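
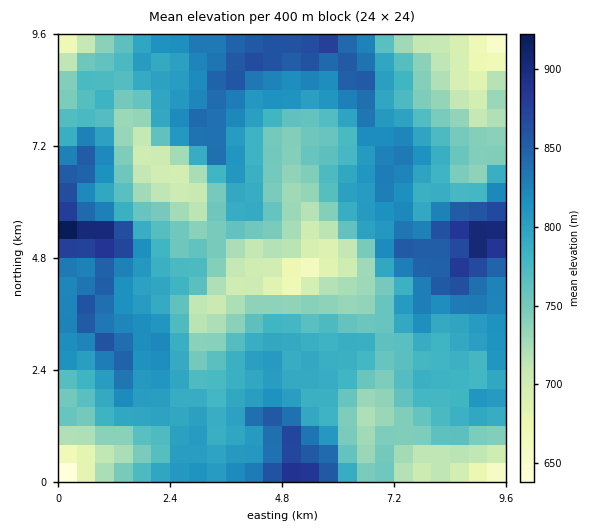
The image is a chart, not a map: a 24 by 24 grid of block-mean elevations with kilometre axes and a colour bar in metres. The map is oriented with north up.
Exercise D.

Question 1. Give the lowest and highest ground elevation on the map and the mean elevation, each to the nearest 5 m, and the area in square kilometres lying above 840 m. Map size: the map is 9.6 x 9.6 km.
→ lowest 630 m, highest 935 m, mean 780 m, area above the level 12.1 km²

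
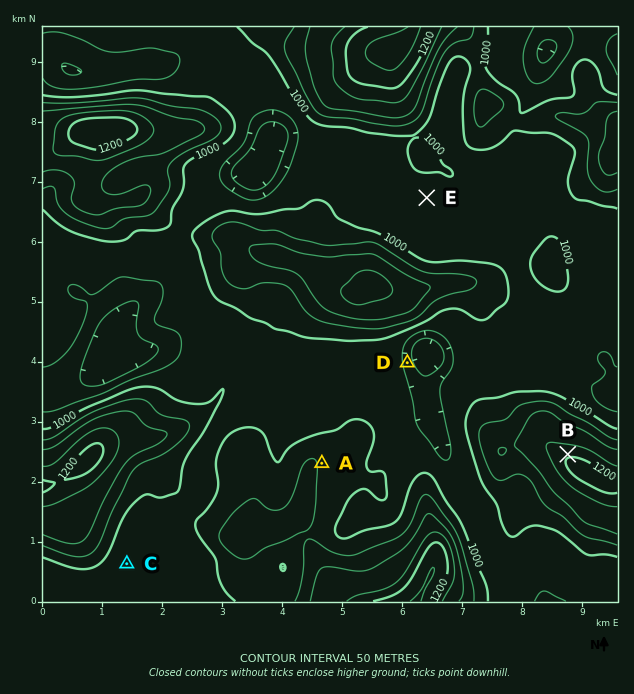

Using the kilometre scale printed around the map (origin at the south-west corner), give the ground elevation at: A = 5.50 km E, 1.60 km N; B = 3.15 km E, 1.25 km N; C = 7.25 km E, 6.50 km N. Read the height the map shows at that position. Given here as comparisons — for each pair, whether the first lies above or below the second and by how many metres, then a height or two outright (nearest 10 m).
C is below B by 100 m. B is above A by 70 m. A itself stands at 1000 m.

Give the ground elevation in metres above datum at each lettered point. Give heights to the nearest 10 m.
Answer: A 1040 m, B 1190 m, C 980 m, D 930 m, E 980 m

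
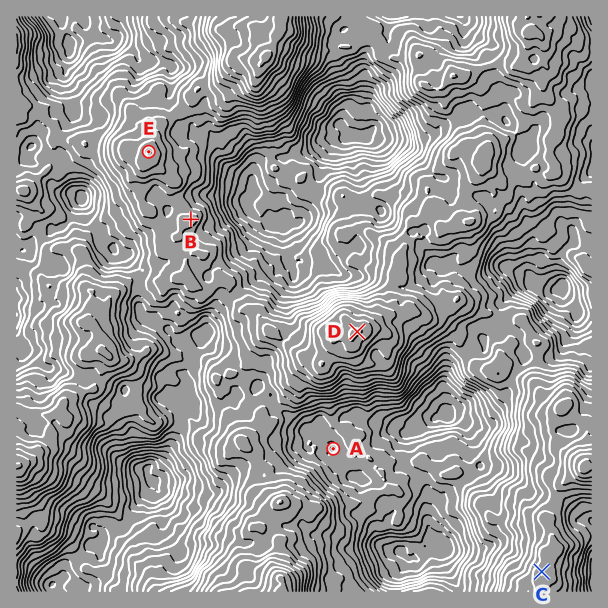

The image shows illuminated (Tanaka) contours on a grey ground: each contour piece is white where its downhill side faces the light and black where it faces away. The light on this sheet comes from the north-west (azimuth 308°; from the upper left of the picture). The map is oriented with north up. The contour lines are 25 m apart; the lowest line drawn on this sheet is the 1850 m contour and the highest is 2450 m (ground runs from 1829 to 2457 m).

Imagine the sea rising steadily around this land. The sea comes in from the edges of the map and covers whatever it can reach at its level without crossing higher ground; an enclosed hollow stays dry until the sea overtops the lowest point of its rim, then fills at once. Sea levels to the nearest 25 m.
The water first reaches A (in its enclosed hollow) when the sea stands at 2050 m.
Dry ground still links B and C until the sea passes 2125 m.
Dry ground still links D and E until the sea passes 2175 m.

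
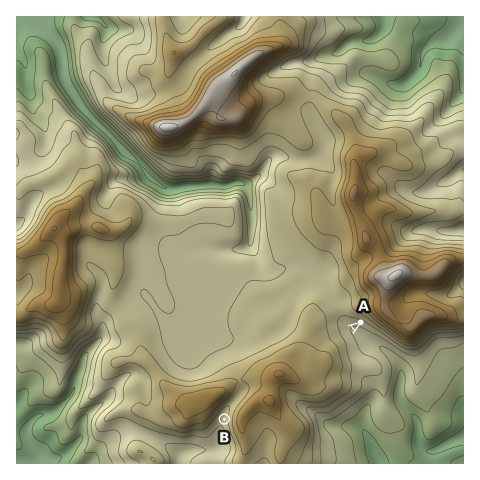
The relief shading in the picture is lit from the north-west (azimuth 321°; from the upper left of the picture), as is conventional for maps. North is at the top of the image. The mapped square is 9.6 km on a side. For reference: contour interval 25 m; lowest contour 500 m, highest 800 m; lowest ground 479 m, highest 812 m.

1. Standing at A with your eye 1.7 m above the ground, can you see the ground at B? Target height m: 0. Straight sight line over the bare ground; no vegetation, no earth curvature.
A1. no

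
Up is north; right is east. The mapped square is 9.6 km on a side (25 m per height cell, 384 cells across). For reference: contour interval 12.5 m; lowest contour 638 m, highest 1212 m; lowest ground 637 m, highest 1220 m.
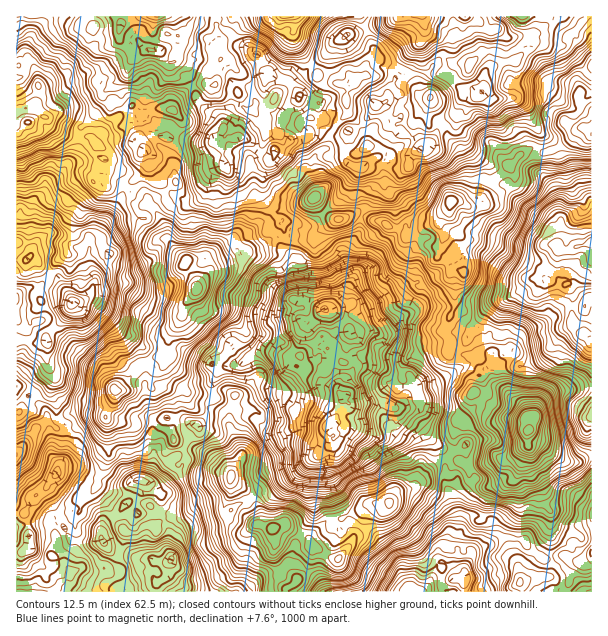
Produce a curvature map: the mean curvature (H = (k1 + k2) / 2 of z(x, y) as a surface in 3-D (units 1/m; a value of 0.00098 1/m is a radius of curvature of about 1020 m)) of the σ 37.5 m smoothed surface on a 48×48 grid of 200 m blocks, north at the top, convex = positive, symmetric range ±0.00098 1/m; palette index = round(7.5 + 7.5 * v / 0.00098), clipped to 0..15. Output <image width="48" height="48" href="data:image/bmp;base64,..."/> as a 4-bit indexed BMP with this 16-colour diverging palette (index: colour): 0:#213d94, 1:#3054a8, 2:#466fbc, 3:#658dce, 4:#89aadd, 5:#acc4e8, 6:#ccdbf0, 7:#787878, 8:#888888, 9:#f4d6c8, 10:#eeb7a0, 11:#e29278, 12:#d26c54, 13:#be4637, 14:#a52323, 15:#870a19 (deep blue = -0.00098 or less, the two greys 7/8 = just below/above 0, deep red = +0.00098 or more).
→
<image width="48" height="48" href="data:image/bmp;base64,Qk32BAAAAAAAAHYAAAAoAAAAMAAAADAAAAABAAQAAAAAAIAEAAATCwAAEwsAABAAAAAAAAAAlD0hAKhUMAC8b0YAzo1lAN2qiQDoxKwA8NvMAHh4eACIiIgAyNb0AKC37gB4kuIAVGzSADdGvgAjI6UAGQqHAHg6p1RMUUY2mTV6/6VpulACLGC2v9hmWYhoyoq4aGNYp6U3bHT/h5JHXDBpS6vYlTqnnHuFZBBpVdibAqf/VHI4dHKqrJRmNgDZemCkRhCOisZvZutvuoWKN4YWqiWTiECsSyCtn2eYqcV7hNZX25a7YolkUwjXf4e2iSL3zWZjem/P6IlWVpp3VDT5aUfHSAbYnWVHKIanmXfI/jzLuP+naVNCKqj7d0KIy5hVy0SnejRyeDeH/c+oh3qYl2eXWjIlq8uHVBGIfrmpR4cm+L6tpGjN/IaQGFZAW5lgAGm4r9Z2Uldpx4xr8loEioqYmJtwM4xHaOk6zsd4UgMlVZtslaer2KmK/uoFVM16paJaue+51QEgiIecd4Rfm/qqi/tIc4lodn9VYs1kZzg1dDRIRbAyB+rKM218gq6KxrlgWmlEapFkFaeHW8l6PPyaQBfGaO9VYwYVfFP5mGQoa+dpSOOZvf/EACjDd4nCiFfVaYrIKbaFJJA2JopWJd+yBmhoWG3+bbfpPPtjm6hBOp1mV9/Tzb3XyrlAZu/4N3SHHIi6mEY2nPqgdktZyjq7vIojGLpamcuiJBf3E8eYQ1dFiDaHUEU0mYZJttmpu51zGFJyHHlqhpr5nappirU3o2QHuXylZ5WUZJk315anW4iKibSanqYbYYkn0ztVbKrOMG+7cD+hMyBaq3WJafRmI5rYU2Znt56q15c4UVd4dleJuph6nduWSHOmAFJvs81436RmiKAIZbxhV6tmR1S5XbTHAzGqVjvdY1ipAFQnBYaGScZyAUKZX7qkWwSBR3L/pJZDI1Sza6aJeJyIZXVGeCaD6RWnXZt53Zc57JpkCJtzh7+2QyWJhxRe12pEs4/luWvniK22Ikyy+nyziGiIp5JaxnUF+H685V+mZdt31zuYqllq21JEN0ZHtkI9z/U7iLdImbljPJbnK3rEhzJWZIY1lyKrddRJdtt3Vkf+KvyYqWaUjHYmpneGizNpaXSJNoiYVoXfqtZ7rLaJ60QQjDaqhsl5u2ZjSFVXffwEeVGXT/yNtmlDuIUph+93t3uUpbtalv+VuFeDf9iYi+xnpIgFqthnh39jYktaknrIF6Y1yZmYirVGZLRXJ7mqZJ5zYH0wrYhQE5gHZGtUvUN7ZadoRpjGBKqndo1wG7mF2HxREJRJq9zrjdmYiLmAW1lhFzLVQxqVfoe0CLK/h7hnvby7RJ1oaGjGNVfJixjAamZYyUeubKB6y7vbpma2pm3ndGqmPOSNlYhphjK1TJefV5psm3Rsi95SVol8U5J/gCiI3VdgYQXCd2ijpVSLlM1G5+dPoEg8cmRM/VUTZC1k+B/KaBl0ijRt5WoVRcrazJZ6dCdE6Y+L5oqn5rpynEdqh8sSV4uMmofIk29jhTnVx8w5uUqTVmOkm6IXqHFWi7pHu5zXlEo2e/iWg2RJRFZZqUAJ74MzbdpwWknMmoM1RX1HJJgctvs9loWav3IgO2eXKYSAI1Vsd6i2cdk4pZh2hkf7epQSeBB2ONZXKrVlmA=="/>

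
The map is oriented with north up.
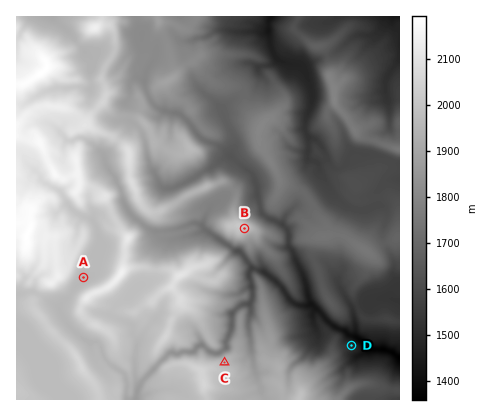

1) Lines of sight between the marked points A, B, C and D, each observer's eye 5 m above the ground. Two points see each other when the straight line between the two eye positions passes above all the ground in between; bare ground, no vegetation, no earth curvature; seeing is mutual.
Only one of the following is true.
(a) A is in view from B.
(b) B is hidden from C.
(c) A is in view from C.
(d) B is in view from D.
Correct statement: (d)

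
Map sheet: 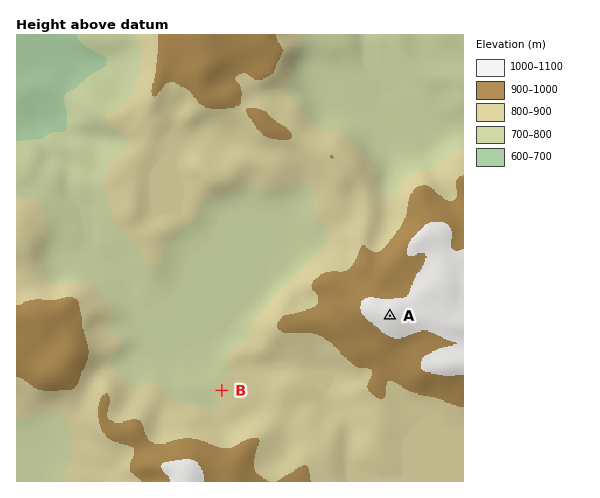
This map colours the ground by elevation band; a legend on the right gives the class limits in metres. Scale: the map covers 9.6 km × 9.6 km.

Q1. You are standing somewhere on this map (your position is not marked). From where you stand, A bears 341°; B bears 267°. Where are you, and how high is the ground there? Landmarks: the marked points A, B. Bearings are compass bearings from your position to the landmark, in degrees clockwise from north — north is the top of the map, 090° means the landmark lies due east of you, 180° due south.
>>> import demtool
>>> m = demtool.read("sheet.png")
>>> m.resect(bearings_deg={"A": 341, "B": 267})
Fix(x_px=412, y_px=380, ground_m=950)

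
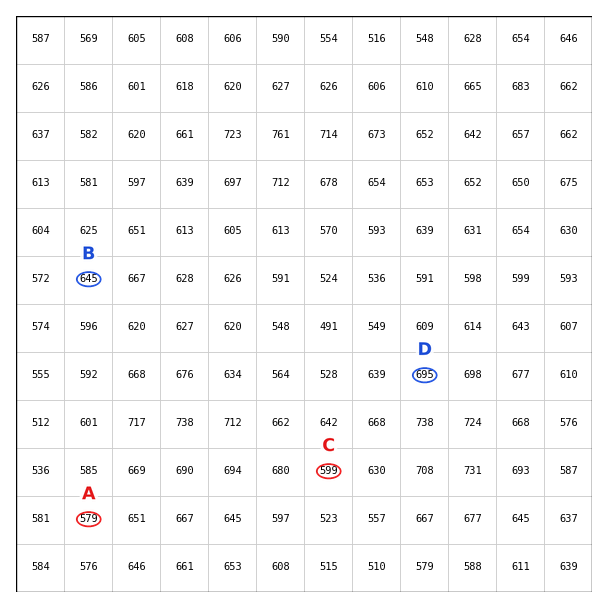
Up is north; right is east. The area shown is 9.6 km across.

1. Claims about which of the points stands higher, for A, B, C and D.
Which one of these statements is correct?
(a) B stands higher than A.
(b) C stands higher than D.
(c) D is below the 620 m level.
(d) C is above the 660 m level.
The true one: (a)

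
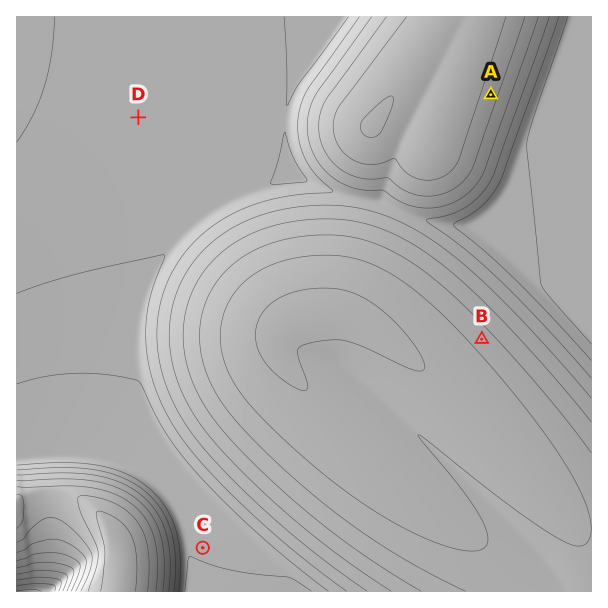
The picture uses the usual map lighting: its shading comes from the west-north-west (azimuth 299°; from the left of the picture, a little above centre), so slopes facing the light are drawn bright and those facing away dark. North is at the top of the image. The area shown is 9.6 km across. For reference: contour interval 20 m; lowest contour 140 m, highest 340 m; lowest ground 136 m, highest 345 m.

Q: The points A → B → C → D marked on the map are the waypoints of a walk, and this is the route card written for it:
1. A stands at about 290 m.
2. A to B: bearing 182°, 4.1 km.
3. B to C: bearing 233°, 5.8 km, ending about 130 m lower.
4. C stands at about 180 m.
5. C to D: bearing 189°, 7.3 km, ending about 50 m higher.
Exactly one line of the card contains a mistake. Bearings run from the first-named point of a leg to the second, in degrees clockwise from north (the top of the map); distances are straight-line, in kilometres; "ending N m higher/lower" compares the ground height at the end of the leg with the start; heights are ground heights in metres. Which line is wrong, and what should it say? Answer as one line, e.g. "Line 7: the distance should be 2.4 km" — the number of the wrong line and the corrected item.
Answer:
Line 5: the bearing should be 351°.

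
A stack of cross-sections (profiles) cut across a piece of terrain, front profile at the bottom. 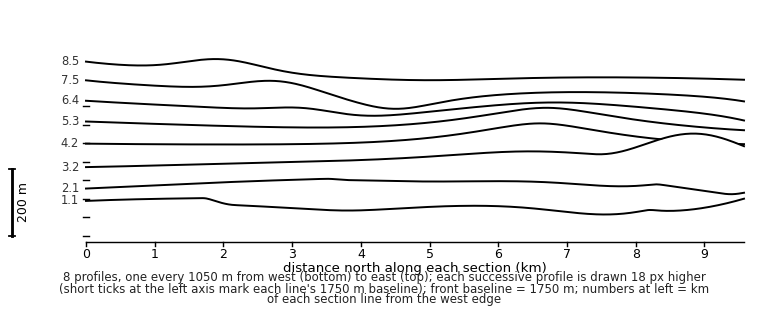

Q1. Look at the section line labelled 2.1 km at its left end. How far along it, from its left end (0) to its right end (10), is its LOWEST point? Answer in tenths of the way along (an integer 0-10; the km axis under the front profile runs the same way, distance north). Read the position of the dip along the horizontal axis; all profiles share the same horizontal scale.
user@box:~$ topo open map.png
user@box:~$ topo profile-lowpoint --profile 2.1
10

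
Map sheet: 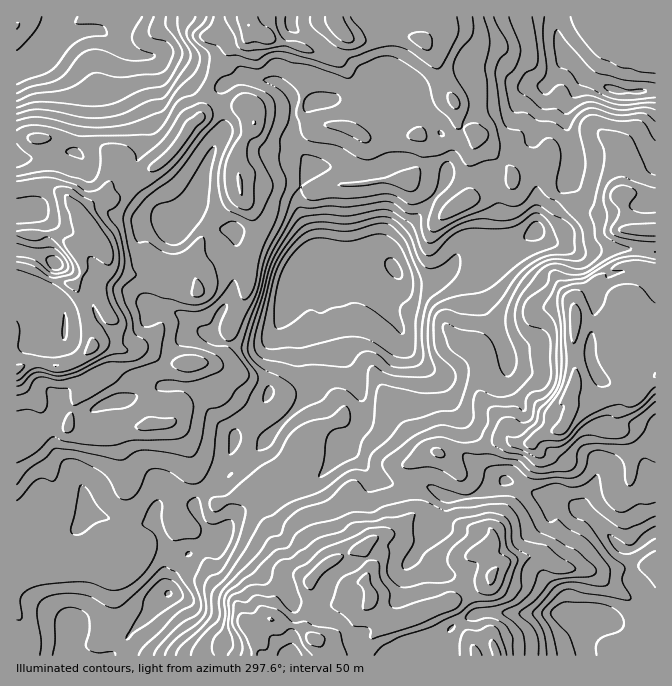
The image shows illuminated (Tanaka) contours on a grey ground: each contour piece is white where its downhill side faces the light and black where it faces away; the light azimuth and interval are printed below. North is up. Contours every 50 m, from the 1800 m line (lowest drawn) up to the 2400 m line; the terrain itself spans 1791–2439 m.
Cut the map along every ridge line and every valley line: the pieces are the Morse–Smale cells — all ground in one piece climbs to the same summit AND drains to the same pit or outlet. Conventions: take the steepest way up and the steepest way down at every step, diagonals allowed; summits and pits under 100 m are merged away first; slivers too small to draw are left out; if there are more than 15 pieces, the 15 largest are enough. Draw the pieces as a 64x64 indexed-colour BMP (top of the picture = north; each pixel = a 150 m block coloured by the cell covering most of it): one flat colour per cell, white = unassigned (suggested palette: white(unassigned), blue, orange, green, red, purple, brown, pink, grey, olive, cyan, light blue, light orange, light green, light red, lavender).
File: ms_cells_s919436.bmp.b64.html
<image width="64" height="64" href="data:image/bmp;base64,Qk12CAAAAAAAAHYAAAAoAAAAQAAAAEAAAAABAAQAAAAAAAAIAAATCwAAEwsAABAAAAAAAAAA////ALR3HwAOf/8ALKAsACgn1gC9Z5QAS1aMAMJ34wB/f38AIr28AM++FwDox64AeLv/AIrfmACWmP8A1bDFAEREREREiIiIiIiIiDMzMzMzMzMzMzMzM2ZmZmZgAABmRERERERIiIiIiIiIMzMzMzMzMzMzMzMzZmZmZmAABmZERERERESIiIiIiIgzMzMzMzMzMzMzMzZmZmZmYAAGZkREREREREiIiIiIiIMzMzMzMzMzMzMzNmZmZmZgBmZmRERERERERIiIiIiIiDMzMzMzMzMzMzM2ZmZmZmZmZmZEREREREREiIiIiIiIMzMzMzMzMzMzMzZmZmZmZmZmYERERERERERIiIiIiIgzMzMzMzMzMzMzNmZmZmZmZmZgRERERERERESIiIiIiIMzMzMzMzMzMzM2ZmZmZmZmZgBERERERERERIiIiIiIgzMzMzMzMzMzMzNmZmZmZmZmABFERERERERESIiIiIiDMzMzMzMzMzMzM2ZmZmZmZmAAERFEREREREREiIiIiDMzMzMzMzMzMzMzZmZmZmZmYAARFEREREREREREiIiIMzMzMzMzMzMzMzNmZmZmZmZ3cBEURERERERERERIiIgzMzMzMzMzMzMzNmZmZmZmZ3d3ERRERERERERERESIgzMzMzMzMzMzNmZmZmZmZmZ3d3cREURERERERERERIiDMzMzMzMzM2ZmZmZmZmZmZ3d3dxERREREREREREQURIMzMzMzMzMzZmZmZmZmZmd3d3d3ERFEREREREREQRERERMzMzMzMzNmd3d2ZmZ3d3d3d3cREUREREREREQREREREREzMzMyJ3d3d3d3d3d3d3d3dxEURERERERERBERERERERMzMiInd3d3d3d3d3d3d3d3ERREREREREREERERERERETMiIiJ3d3d3d3d3d3d3d3cRREREREREREEREREREREREiIiIiIid3d3d3d3d3d3dxREREREREREQRERERERERERIiIiIiIiIncid3d3d3d3EUREERREREQREREREREREREiIiIiIiIiIiIid3d3d3IRQRERERERERERERERERERESIiIiIiIiIiIiInd3ciIhEREREREREREREREREREREREiIiIiIiIiIiIid3dyIiERERERERERERERERERERERESIiIiIiIiIiIiIiJ3IiIRERERERERERERERERERERESIiIiIiIiIiIiIiIiIiIhERERERERERERERERERERERIiIiIiIiIiIiIiIiIiIiEREREREREREREREREREREREiIiIiuyIiIiIiIiIiIiIREREREREREREREREREREREiIiIru7siIiIiIiIiIiIhERERERERERERERERERERESIiIru7u7u7IiIiIiIiIiERERERERERERERERERERESIiIiu7u7u7siIiIiIiIiIRERERERERERERERERERERIiIiK7u7u7siIiIiIiIiIhEREREREREREREREREREREiIiK7u7u7uyIiIiIiIiIiERERERERERERERERERERESIiIru7u7uyIiIiIiIiIiIRERERERERERERERERERESIiIru7u7u7IiIiIiIiIiIhEREREREREREREREREREREREbu7u7u7IiIiIiIiIiIiEREAERERERERERERERERERERu7ERu7siIiIiIiIiIiIRAAABEREREREREREREREREREbEREbIiIiIiIiIiIiIgAAABEREREREREREREREREREREREREiIiIiIiIiIiIiAAAAERERERERERERERERERERERERERIiIiIiIgAiIiAAAAERERERERERERERERERERERERERERERIiAAAAAAABERERERERERERERERERERERERERERERERERAAAAAAAAEREREREREREREREREREREREREREREREREREQAAAACqoRERFRERERERERERERERERERERERERERERERAACqAKqhERFVUREREREREREREREREREREREREREREREQqqqqqqERFVVVVRERERERERERERERERERERERERERERmqqqqqpVVVVVVVURERERERERERERERERERERERERERmaqqqqqlVVVVVVVVERERERERERERERERERERERERERGZqqqqqqVVVVVVVVVVERERERERERERERERERERERmZmZmaqqqqpVVVVVVVVVVRERERERERERERERERERERmZmZmZqqqqqlVVVVVVVVVVERERERERERERERERER0RGZmZmZqqqqqqVVVVVVVVVVVRERERERERERERERER3dGZmZmZmqqqqqpVVVVVVVVVVVURERERERERERERERHdyZmZmZmaqqqqqlVVVVVVVVVVVVERERERERERERERHd3MyZmZmZqqqqqqVVVVVVVVVVVVURERERHu4RERERHd3czMzJmZmqqqqqpVVVVVVVVVVVVRERERHu7uABERHd3d3MzMyZmZqqqpmVVVVVVVVVVVVV7uERHu7u4AERHd3d3dAADMyZmamZmZVVVVVVVVVVVf/+7u7u7u7gAADd3d3dAADMzMmZmZmZlVVVVVVVVVVf///u7u7u7uAAAN3d3d3czMzMzJmZmZmVVVVVVVX//////+7u7u7uAAAA3d3d3dzMzMzMmZmZmZVVVVVVX////////+7u7uAAAADd3d3d3MzMzMmZmZmZlVVVVVX/////////7u7gAAAAAN3d3MzMzMzMyZmZmZmVVVVVVV/////////u7gAAAADd3d3dzMzMzMzJmZmZmZ"/>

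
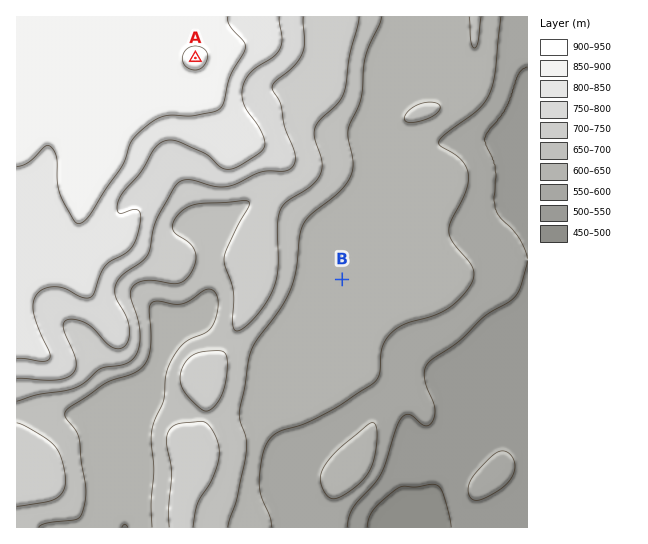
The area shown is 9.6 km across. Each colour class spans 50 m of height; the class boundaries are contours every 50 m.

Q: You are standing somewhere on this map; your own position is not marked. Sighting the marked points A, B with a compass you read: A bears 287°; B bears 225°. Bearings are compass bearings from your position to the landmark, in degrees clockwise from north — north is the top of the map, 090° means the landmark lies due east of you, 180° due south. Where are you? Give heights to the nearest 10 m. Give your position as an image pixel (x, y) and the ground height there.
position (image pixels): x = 477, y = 144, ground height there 560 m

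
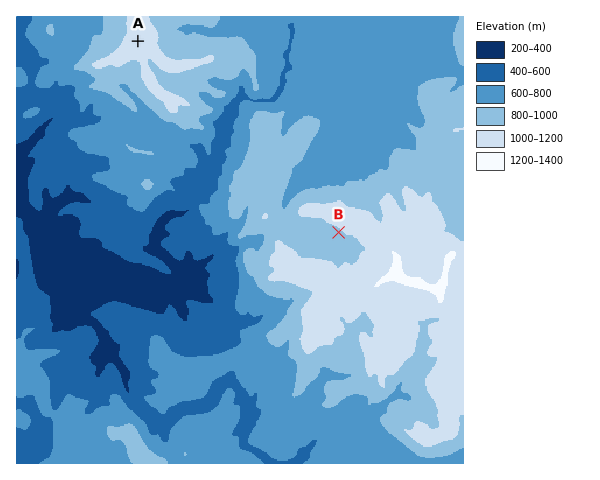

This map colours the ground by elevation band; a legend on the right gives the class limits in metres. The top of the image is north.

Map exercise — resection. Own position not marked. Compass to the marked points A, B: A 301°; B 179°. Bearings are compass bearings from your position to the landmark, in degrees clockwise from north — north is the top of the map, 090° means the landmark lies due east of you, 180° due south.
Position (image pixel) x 337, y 161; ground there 720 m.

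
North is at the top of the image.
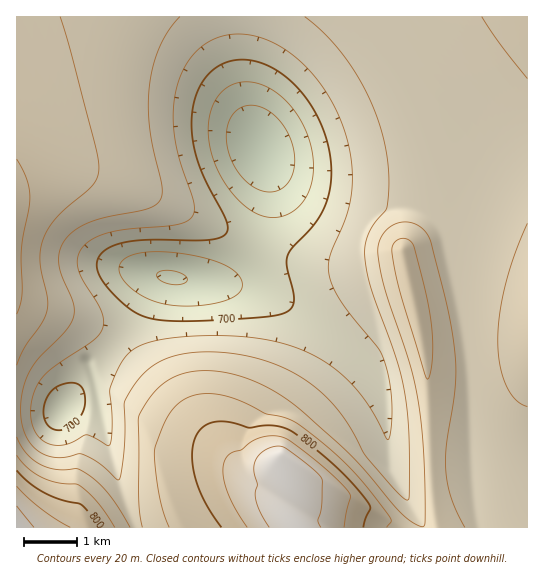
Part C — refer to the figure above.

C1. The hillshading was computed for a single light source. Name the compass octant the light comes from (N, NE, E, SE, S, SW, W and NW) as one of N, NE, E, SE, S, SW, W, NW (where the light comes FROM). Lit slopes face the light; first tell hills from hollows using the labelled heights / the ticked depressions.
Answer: NW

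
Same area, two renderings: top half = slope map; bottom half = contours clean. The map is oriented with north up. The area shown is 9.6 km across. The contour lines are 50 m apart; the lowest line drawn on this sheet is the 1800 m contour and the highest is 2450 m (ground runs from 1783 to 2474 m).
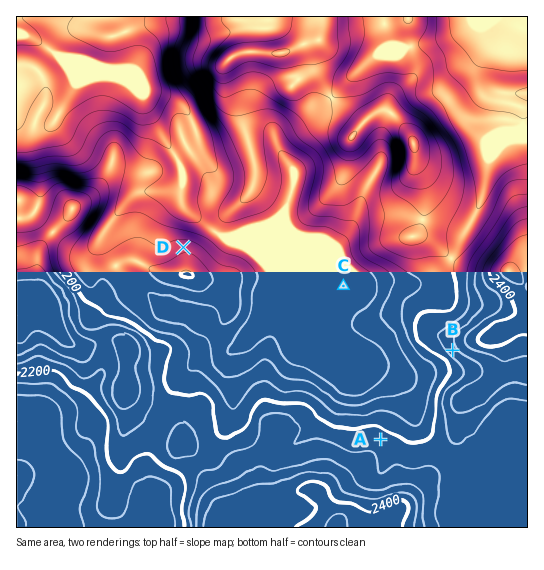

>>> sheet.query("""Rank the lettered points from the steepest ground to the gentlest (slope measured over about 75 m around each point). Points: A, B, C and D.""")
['B', 'D', 'A', 'C']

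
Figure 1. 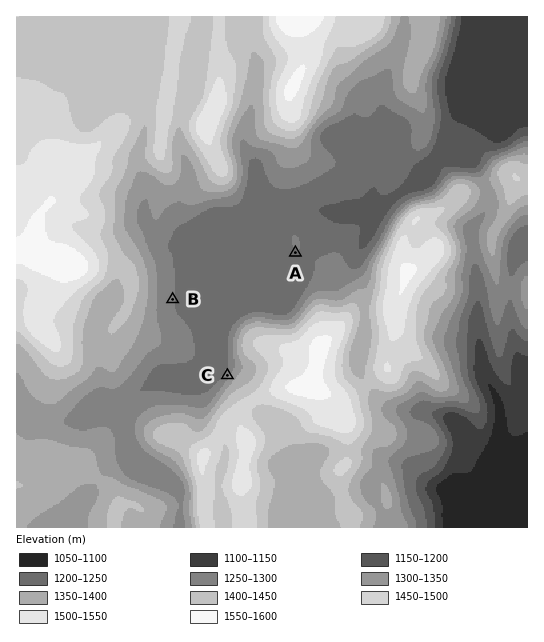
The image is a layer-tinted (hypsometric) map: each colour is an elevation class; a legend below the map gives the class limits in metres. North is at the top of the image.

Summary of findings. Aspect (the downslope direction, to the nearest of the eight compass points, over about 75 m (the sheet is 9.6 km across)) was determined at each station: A SW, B E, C NW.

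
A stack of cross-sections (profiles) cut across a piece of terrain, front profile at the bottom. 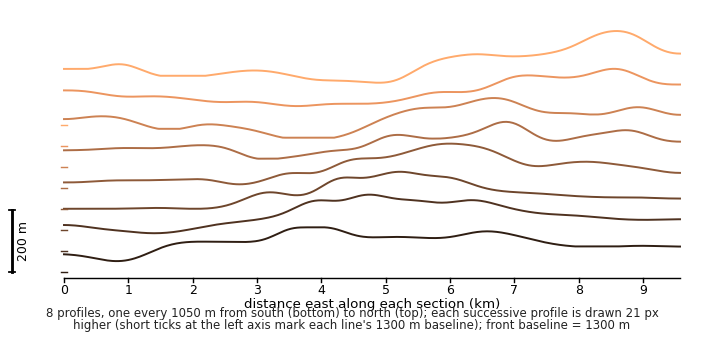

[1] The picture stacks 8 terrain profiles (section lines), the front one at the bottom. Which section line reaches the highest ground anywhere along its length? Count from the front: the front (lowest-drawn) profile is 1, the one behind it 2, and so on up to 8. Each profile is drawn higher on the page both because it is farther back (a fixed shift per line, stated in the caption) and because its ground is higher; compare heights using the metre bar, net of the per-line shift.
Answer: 8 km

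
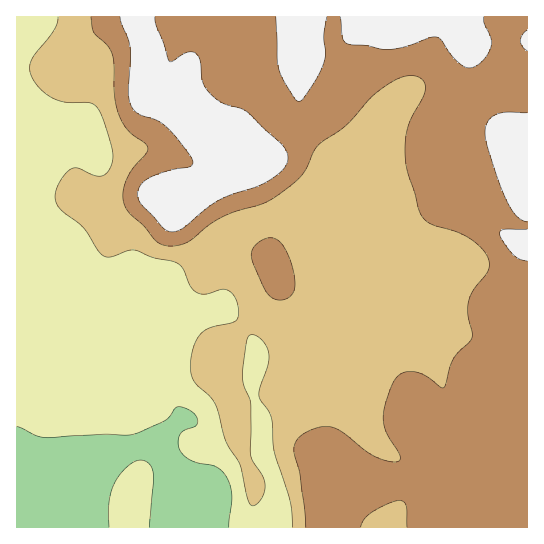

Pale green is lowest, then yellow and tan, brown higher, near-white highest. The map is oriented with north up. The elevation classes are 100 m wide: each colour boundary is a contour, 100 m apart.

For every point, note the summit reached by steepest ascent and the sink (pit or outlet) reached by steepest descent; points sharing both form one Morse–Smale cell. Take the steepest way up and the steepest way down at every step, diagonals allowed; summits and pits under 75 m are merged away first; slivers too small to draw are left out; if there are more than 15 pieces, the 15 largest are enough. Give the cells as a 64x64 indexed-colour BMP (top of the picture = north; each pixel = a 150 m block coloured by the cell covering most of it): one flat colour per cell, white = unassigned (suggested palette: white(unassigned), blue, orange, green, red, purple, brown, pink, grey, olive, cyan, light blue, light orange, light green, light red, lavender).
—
<image width="64" height="64" href="data:image/bmp;base64,Qk12CAAAAAAAAHYAAAAoAAAAQAAAAEAAAAABAAQAAAAAAAAIAAATCwAAEwsAABAAAAAAAAAA////ALR3HwAOf/8ALKAsACgn1gC9Z5QAS1aMAMJ34wB/f38AIr28AM++FwDox64AeLv/AIrfmACWmP8A1bDFABERERERERERERERERERERESIiIiIiIiIiIiIiIiIiIiERERERERERERERERERERERIiIiIiIiIiIiIiIiIiIiIREREREREREREREREREREREiIiIiIiIiIiIiIiIiIiIhERERERERERERERERERERESIiIiIiIiIiIiIiIiIiIiERERERERERERERERERERERIiIiIiIiIiIiIiIiIiIiIRERERERERERERERERERERIiIiIiIiIiIiIiIiIiIiIhEREREREREREREREREREREiIiIiIiIiIiIiIiIiIiIiERERERERERERERERERERESIiIiIiIiIiIiIiIiIiIiIRERERERERERERERERERESIiIiIiIiIiIiIiIiIiIiIhERERERERERERERERERERIiIiIiIiIiIiIiIiIiIiIiEREREREREREREREREREREiIiIiIiIiIiIiIiIiIiIiIRERERERERERERERERERESIiIiIiIiIiIiIiIiIiIiIhERERERERERERERERERERIiIiIiIiIiIiIiIiIiIiIiEREREREREREREREREREREiIiIiIiIiIiIiIiIiIiIiIREREREREREREREREREREiIiIiIiIiIiIiIiIiIiIiIhERERERERERERERERERESIiIiIiIiIiIiIiIiIiIiIiERERERERERERERERERERIiIiIiIiIiIiIiIiIiIiIiIREREREREREREREREREREiIiIiIiIiIiIiIiIiIiIiIhERERERERERERERERERERERERIiIiIiIiIiIiIiIiIiERERERERERERERERERERERERERESIiIiIiIiIiIiIiIRERERERERERERERERERERERERERMiIiIiIiIiIiIiIhERERERERERERERERERERERERERETMyIiIiIiIiIiIiERERERERERERERERERERERERERERMzMyIiIiIiIiIiIREREREREREREREREREREREREREREzMzMzIiIiIiIiIhERERERERERERERERERERERERERETMzMzMzIiMzMzMzERERERERERERERERERERERERERERMzMzMzMzMzMzMzMRERERERERERERERERERERERERERETMzMzMzMzMzMzMxERERERERERERERERERERERERERERMzMzMzMzMzMzMzERERERERERERERERERERERERERERETMzMzMzMzMzMzMRERERERERERERERERERERERERERERMzMzMzMzMzMzMxEREREREREREREREREREREREREREREzMzMzMzMzMzMzEREREREREREREREREREREREREREREzMzMzMzMzMzMzMRERERERERERERERERERERERERERETMzMzMzMzMzMzMxEREREREREREREREREREREREREREREzMzMzMzMzMzMzERERERERERERERERERERERERERERETMzMzMzMzMzMzMREREREREREREREREREREREREREREREzMzMzMzMzMzMxERERERERERERERERERERERERERERETMzMzMzMzMzMzEREREREREREREREREREREREREREREREzMzMzMzMzMzMRERERERERERERERERERERERERERERETMzMzMzMzMzMxEREREREREREREREREREREREREREUERMzMzMzMzMzMzERERERERERERERERERERERERERERQRETMzMzMzMzMzMRERERERERERERERERERERERERERRBEREzMzMzMzMzMxERERERERERERERERERERERERERFEERERETMzMzMzMzEREREREREREREREREREREREREREUQRERERETMzMzMzMREREREREREREREREREREREREREUREEREREREzMzMzMxERERERERERERERERERERERERERREQRERERETMzMzMzERERERERERERERERERERERERERREREEREREREzMzMzMRERERERERERERERERERERERERREREQRERERETMzMzMxEREREREREREREREREREREREURERERBERERERMzMzMzERERERERERERERERERERERFEREREREQRERERETMzMzMRERERERERERERERERERERFERERERERBERERERMzMzMxERERERERERERERERERERFEREREREREQREREREzMzMzEREREREREREREREREREREURERERERERBERERERMzMzMRERERERERERERERERERERREREREREREQREREURDMzMxERERERERERERERERERERFEREREREREREEREURERENEERERERERERERERERERERFEREREREREREREREREREREQREREREREREREREREREREURERERERERERERERERERERBERERERERERERERERERERREREREREREREREREREREREERERERERERERERERERERFEREREREREREREREREREREQREREREREREREREREREREURERERERERERERERERERERBERERERERERERERERERERREREREREREREREREREREREERERERERERERERERERERFEREREREREREREREREREREQREREREREREREREREREREURERERERERERERERERERERBERERERERERERERERERERRERERERERERERERERERERE"/>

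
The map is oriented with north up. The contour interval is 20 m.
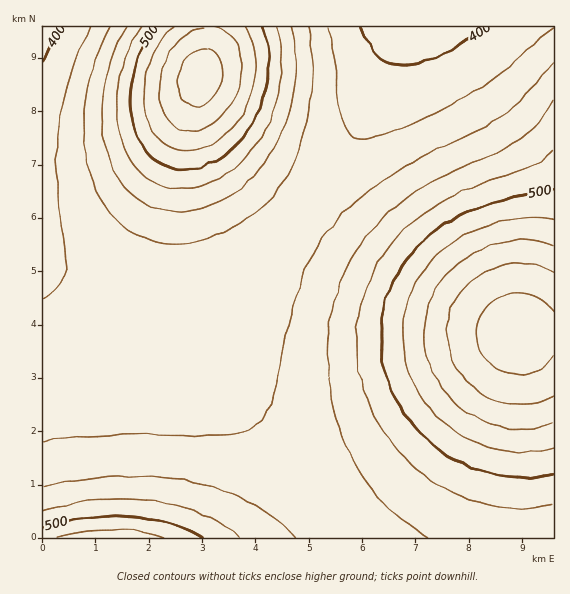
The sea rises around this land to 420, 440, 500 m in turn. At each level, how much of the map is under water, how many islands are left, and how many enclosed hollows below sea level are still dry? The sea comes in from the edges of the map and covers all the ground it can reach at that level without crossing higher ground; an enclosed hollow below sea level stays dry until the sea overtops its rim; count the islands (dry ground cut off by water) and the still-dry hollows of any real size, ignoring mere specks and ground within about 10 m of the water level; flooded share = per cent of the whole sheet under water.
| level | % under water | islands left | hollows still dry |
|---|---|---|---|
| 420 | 8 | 0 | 0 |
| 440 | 36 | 0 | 0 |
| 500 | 78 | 0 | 0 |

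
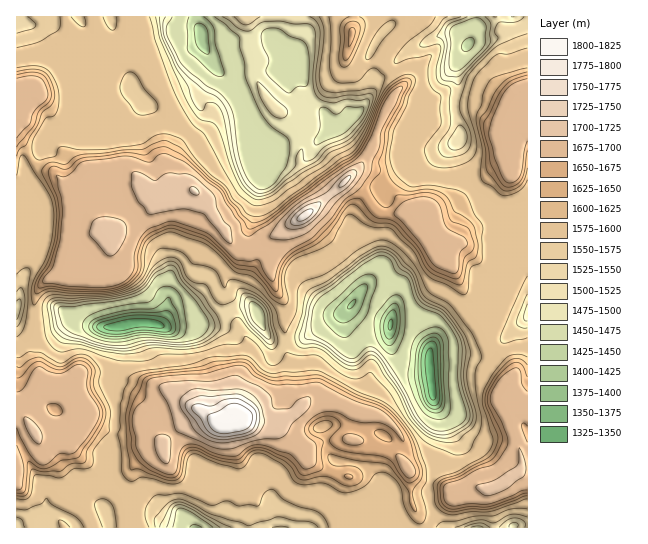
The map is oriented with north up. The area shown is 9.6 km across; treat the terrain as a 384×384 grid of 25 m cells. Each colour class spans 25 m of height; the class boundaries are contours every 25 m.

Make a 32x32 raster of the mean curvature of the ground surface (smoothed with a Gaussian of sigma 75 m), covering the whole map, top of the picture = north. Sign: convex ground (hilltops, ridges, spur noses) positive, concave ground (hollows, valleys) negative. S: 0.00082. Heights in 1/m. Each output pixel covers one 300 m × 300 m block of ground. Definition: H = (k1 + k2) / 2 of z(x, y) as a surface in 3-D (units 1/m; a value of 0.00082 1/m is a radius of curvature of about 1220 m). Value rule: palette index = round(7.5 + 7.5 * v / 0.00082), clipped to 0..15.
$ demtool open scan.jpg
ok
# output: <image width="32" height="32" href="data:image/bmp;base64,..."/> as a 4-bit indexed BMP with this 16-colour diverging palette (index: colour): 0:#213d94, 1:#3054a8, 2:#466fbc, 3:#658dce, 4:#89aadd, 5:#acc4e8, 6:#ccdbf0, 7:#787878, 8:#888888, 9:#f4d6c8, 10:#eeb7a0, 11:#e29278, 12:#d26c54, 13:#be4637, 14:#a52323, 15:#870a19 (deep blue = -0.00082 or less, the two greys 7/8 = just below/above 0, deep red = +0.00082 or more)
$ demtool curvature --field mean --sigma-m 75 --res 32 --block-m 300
<image width="32" height="32" href="data:image/bmp;base64,Qk12AgAAAAAAAHYAAAAoAAAAIAAAACAAAAABAAQAAAAAAAACAAATCwAAEwsAABAAAAAAAAAAlD0hAKhUMAC8b0YAzo1lAN2qiQDoxKwA8NvMAHh4eACIiIgAyNb0AKC37gB4kuIAVGzSADdGvgAjI6UAGQqHAIaHh4mHI5qaiYlmd3pYVzFniIeIiE25iIiHZna2j76E4mZ3ZkaId3d2VZhjor+pzJSEdoiPdURmOcm5VPcjy5lNm3VZy0CcQIvCV5rEhzSqaYuUS5iYp4mql9tm6ImjepmIxi2HSf33iSBnj4MyZbaWOMgrhq2N1Xi6zehkNVu5eJmiV7mIZ3m7zaNMYiaryF2txHfLuaq2VoZpxoFm0+taGMq5dmZ3hGecNvPAZrZadomXetpmppaHdUWE0jS4ZptSMAAAckmw2iZpoMpHuIVcAVd2hZSZELw2J8CUTIeVLChnVHVHuhj4VHK4Tad3iT/+7/0imoZbpbxEdhpcR4lyyHetc6g4m6Fp1RKZ3Ud4g5mImihiXpm5ZnyIXKnEd4VriItyactsmZZGY7qZpXd2W4h4q7mcM6/5Jdu5pXZ3dWqIeIh51ndY7WaGvbZ1ZTTKh3iInpcwZmz4WTRXZtoKx9u7isZKNkZlz4VniWjOM2ZVh4tzp1daKFvjeFRYrJJ2ZlRnaLZmd3Il82iRPJq1Z3eHd5emV6alQPlHpHuom3Z4h3iVxVupZkBvN6SFyL9miIaKiFV7Z126Lualp62aR4iIjFZWl2Zbh3R5UMlVVXiIeKs2Z6h2SuR4esEsp4iIh3jDgZWFZknJaISTNIhmiHd4woJXtFY5vGd6ggSG"/>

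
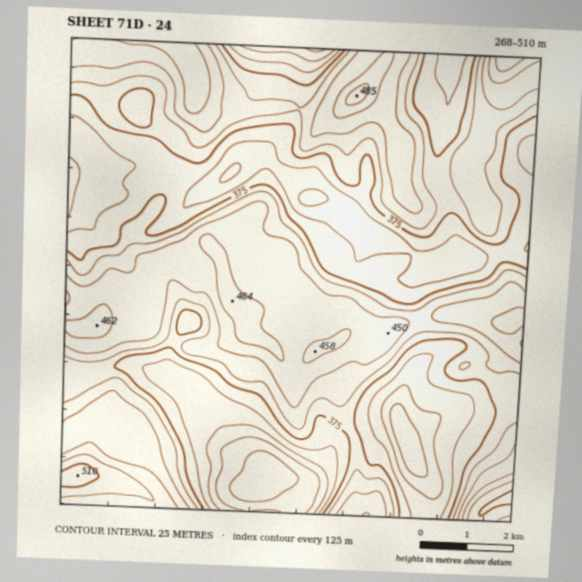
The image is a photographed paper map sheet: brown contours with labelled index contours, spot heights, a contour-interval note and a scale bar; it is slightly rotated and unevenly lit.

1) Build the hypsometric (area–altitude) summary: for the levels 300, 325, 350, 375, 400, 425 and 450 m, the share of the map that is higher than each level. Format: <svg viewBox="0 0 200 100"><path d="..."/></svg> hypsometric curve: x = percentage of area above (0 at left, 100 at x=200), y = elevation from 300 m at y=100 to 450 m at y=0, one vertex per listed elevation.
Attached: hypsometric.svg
<svg viewBox="0 0 200 100"><path d="M193 100l-6-17-28-16-37-17-31-17-32-16-43-17"/></svg>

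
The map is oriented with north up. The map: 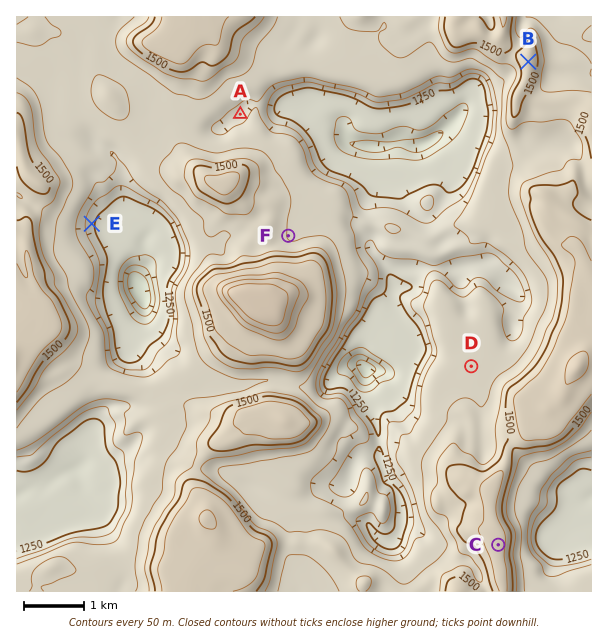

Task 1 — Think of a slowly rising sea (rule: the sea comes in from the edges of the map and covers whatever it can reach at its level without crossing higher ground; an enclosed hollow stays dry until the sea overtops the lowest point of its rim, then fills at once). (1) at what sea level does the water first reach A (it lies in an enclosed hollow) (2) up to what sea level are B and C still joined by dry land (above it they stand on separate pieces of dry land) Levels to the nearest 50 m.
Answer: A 1400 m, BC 1450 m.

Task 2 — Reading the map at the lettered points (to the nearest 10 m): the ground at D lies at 1400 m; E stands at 1260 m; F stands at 1400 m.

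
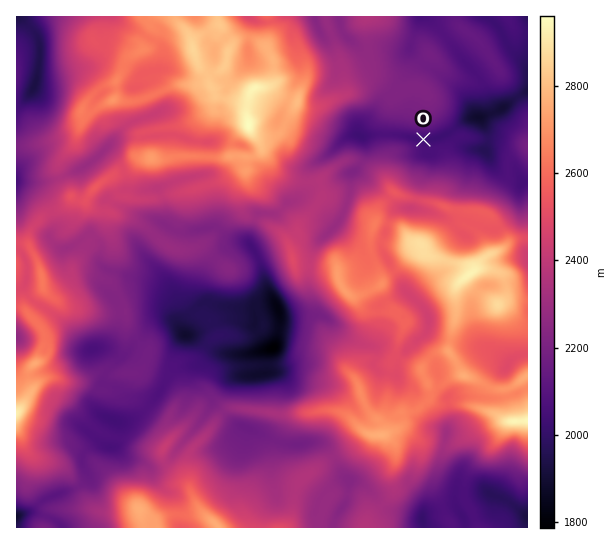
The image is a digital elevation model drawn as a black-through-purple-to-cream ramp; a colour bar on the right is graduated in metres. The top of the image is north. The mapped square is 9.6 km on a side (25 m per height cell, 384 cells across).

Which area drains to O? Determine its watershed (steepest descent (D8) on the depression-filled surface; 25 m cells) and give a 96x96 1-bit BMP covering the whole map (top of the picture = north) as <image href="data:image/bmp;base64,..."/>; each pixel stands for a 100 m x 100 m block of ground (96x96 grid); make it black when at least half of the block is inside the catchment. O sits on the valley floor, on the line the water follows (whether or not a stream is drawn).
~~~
<image width="96" height="96" href="data:image/bmp;base64,Qk2+BAAAAAAAAD4AAAAoAAAAYAAAAGAAAAABAAEAAAAAAIAEAAATCwAAEwsAAAIAAAAAAAAA////AAAAAAAAAAAAAAAAAAAAAAAAAAAAAAAAAAAAAAAAAAAAAAAAAAAAAAAAAAAAAAAAAAAAAAAAAAAAAAAAAAAAAAAAAAAAAAAAAAAAAAAAAAAAAAAAAAAAAAAAAAAAAAAAAAAAAAAAAAAAAAAAAAAAAAAAAAAAAAAAAAAAAAAAAAAAAAAAAAAAAAAAAAAAAAAAAAAAAAAAAAAAAAAAAAAAAAAAAAAAAAAAAAAAAAAAAAAAAAAAAAAAAAAAAAAAAAAAAAAAAAAAAAAAAAAAAAAAAAAAAAAAAAAAAAAAAAAAAAAAAAAAAAAAAAAAAAAAAAAAAAAAAAAAAAAAAAAAAAAAAAAAAAAAAAAAAAAAAAAAAAAAAAAAAAAAAAAAAAAAAAAAAAAAAAAAAAAAAAAAAAAAAAAAAAAAAAAAAAAAAAAAAAAAAAAAAAAAAAAAAAAAAAAAAAAAAAAAAAAAAAAAAAAAAAAAAAAAAAAAAAAAAAAAAAAAAAAAAAAAAAAAAAAAAAAAAAAAAAAAAAAAAAAAAAAAAAAAAAAAAAAAAAAAAAAAAAAAAAAAAAAAAAAAAAAAAAAAAAAAAAAAAAAAAAAAAAAAAAAAAAAAAAAAAAAAAAAAAAAAAAAAAAAAAAAAAAAAAAAAAAAAAAAAAAAAAAAAAAAAAAAAAAAAAAAAAAAAAAAAAAAAAAAAAAAAAAAAAAAAAAAAAQAAAAAAAAAAAAAAA8AAAAAAAAAAAAAAB/AAAAAAAAAAAAAAB/gAAAAAAAAAAAAAD/AAAAAAAAAAAAAAD/AAAAAAAAAAAAAP/+AAAAAAAAAAAAAP/+AAAAAAAAAAAAAP/+AAAAAAAAAAAAAf/+AAAAAAAAAAAAAP/+AAAAAAAAAAAAAH/+AAAAAAAAAAAAAH/+AAAAAAAAAAAAAH/+AAAAAAAAAAAAAD//AAAAAAAAAAAAAB//AAAAAAAAAAAAAA//AAAAAAAAAAAAAA//gAAAAAAAAAAAAAf/wAAAAAAAAAAAAAf/4AAAAAAAAAAAAAf/wAAAAAAAAAAAAAf/wAAAAAAAAAAAAf//wAAAAAAAAAAAA///wAAAAAAAAAAAB///wAAAAAAAAAAAD///wAAAAAAAAAAAH///wAAAAAAAAAAAP///4AAAAAAAAAAAP////wAAAAAAAAAAf////wAAAAAAAAAAf////4AAAAAAAAAA/////4AAAAAAAAAA/////4AAAAAAAAAB/////4AAAAAAAAAB/////4AAAAAAAAAB/////4AAAAAAAAAB/4P//4AAAAAAAAAA/wD//4AAAAAAAAAA+AA//4AAAAAAAAAAcAAPggAAAAAAAAAAAAAHAAAAAAAAAAAAAAAAAAAAAAAAAAAAAAAAAAAAAAAAAAAAAAAAAAAAAAAAAAAAAAAAAAAAAAAAAAAAAAAAAAAAAAAAAAAAAAAAAAAAAAAAAAAAAAAAAAAAAAAAAAAAAAAAAAAAAAAAAAAAAAAAAAAAAAAAAAAAAAAAAAAAAAAAAAAAAAAAAAAAAAAAAAAAAAAAAAAAA="/>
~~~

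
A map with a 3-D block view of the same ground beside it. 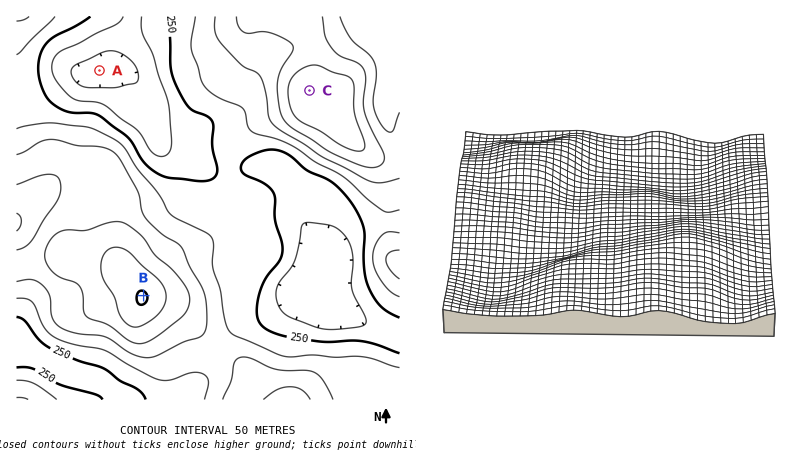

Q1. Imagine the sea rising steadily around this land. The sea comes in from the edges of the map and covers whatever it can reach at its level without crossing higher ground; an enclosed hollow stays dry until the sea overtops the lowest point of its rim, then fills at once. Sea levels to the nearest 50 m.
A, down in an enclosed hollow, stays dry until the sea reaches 200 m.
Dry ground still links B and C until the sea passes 250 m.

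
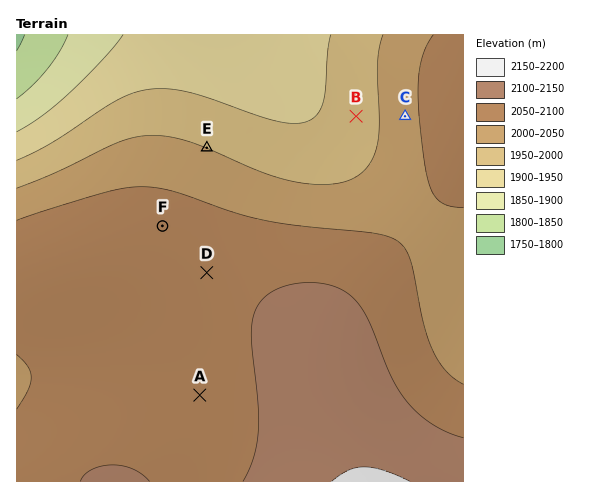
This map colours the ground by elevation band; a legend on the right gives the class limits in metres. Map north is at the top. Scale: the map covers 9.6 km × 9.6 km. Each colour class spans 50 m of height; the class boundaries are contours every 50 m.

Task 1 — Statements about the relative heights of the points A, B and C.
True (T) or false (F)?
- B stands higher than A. F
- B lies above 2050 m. F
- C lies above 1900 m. T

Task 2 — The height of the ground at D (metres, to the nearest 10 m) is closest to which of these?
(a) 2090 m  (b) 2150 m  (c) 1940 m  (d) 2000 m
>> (a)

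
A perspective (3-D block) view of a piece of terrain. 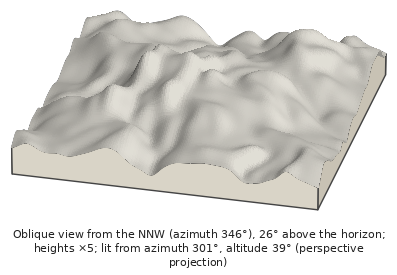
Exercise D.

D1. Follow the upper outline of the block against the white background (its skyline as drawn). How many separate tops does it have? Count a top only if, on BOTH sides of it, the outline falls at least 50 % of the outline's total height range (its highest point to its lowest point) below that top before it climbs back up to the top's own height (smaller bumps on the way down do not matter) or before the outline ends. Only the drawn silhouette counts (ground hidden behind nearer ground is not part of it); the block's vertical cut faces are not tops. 0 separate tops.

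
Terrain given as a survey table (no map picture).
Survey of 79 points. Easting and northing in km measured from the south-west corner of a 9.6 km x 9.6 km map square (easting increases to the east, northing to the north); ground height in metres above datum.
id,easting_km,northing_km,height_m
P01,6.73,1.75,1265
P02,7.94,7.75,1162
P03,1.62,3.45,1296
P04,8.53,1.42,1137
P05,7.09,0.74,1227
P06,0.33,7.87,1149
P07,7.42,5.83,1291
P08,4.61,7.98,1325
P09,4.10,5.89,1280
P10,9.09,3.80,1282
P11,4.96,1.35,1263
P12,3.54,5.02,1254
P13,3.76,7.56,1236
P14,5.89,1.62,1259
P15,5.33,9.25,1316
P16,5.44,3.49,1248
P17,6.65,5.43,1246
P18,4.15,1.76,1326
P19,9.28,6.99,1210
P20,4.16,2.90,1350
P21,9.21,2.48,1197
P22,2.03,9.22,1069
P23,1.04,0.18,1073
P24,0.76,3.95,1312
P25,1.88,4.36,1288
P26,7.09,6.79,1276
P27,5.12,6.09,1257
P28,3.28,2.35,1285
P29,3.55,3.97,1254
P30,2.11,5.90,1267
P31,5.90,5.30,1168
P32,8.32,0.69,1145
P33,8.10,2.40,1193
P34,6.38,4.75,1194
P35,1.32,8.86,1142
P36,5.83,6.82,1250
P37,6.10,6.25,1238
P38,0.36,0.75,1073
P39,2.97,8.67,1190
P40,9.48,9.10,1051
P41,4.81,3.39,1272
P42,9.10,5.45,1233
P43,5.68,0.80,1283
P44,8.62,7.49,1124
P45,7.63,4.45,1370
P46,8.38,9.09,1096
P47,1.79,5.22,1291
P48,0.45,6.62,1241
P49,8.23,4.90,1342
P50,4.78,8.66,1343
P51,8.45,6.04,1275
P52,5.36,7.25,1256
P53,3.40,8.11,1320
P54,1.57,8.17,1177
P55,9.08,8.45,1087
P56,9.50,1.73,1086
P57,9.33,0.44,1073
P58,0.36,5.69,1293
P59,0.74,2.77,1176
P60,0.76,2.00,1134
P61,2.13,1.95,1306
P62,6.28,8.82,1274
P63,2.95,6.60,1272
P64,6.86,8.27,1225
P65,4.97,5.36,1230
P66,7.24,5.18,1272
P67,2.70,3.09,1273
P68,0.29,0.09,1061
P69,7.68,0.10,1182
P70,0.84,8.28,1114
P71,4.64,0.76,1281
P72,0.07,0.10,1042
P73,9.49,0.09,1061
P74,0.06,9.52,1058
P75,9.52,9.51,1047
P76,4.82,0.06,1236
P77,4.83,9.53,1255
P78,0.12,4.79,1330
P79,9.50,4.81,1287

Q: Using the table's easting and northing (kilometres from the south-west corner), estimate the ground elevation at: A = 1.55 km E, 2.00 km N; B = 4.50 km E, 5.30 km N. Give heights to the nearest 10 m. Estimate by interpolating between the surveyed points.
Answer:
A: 1240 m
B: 1250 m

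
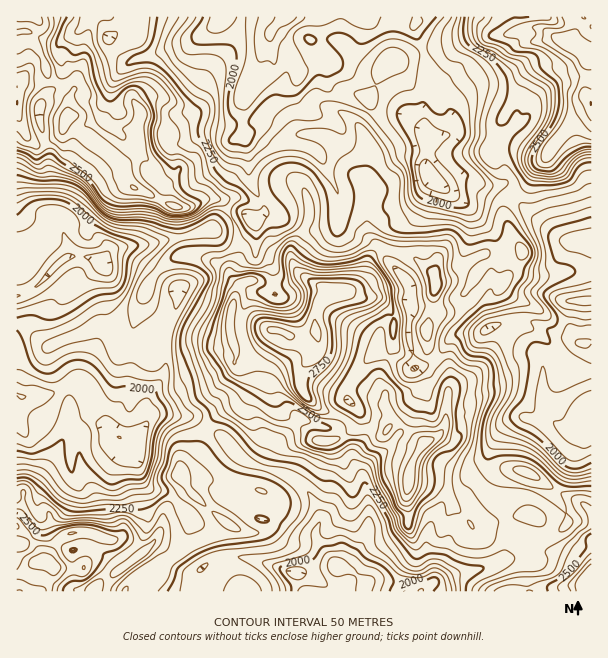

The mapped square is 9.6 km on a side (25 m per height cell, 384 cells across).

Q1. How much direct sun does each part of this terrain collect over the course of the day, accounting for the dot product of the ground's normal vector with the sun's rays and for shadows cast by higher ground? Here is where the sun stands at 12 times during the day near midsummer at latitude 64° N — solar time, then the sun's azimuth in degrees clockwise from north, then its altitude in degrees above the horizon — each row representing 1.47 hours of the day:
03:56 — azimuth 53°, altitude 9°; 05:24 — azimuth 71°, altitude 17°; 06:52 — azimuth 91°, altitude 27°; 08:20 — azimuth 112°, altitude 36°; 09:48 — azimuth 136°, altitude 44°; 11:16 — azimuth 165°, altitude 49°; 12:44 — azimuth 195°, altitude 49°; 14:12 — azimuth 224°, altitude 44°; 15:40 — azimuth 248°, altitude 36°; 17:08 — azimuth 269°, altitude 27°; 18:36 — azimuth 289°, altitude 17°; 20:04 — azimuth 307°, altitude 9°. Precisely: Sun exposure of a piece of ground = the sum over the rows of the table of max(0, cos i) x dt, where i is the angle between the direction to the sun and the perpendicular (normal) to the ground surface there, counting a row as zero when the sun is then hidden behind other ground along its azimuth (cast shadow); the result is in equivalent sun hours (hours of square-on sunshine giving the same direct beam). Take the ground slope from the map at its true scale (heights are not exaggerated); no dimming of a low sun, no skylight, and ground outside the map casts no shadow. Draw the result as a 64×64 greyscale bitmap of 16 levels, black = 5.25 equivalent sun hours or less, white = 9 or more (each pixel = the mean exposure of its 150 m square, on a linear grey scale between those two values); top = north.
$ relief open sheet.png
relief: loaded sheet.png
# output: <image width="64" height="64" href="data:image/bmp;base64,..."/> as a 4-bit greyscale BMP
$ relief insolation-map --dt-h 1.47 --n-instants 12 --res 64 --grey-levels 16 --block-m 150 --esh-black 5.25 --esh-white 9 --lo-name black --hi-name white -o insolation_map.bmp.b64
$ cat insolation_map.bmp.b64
<image width="64" height="64" href="data:image/bmp;base64,Qk12CAAAAAAAAHYAAAAoAAAAQAAAAEAAAAABAAQAAAAAAAAIAAATCwAAEwsAABAAAAAAAAAAAAAAABEREQAiIiIAMzMzAERERABVVVUAZmZmAHd3dwCIiIgAmZmZAKqqqgC7u7sAzMzMAN3d3QDu7u4A////ALu83N7H3qne7tzMu8y6l4zuyrqpm8vLebyoeLzdzM3dnN7u7du+2Y3u28y7u6hSJ7uHeMy97ty7u5dURndURI7O7uzN7pzdud7sq8u6hVnMymab3u7u7c3d3Kl3iamXR7rMhpm+6X3cvu7sqru97u7qm93e7u7u7u7u7czN3KuEh4maqa3utt7c3u7t7u7u7drN7u7u7u7u7u7u3d3durncd87u7u7qXdy83u7u7u26mt3u3d7u7N7d7u7tzMuXrepWacy4WKhozMzM3u7d7cqJze2azt3srt3d3d3d7aZVhGlAAAAmV6e8y83tqavO3Kmt7HrNzdyt7d3d7u7ty5lXrHMABEEoucus7smc7u3Mm97ses3e3brczKvMzc3N7Yq3JENFQleHqs7smr3u7bqM7uxr3N7u2suqq7qavL3t3IQzNnUkZlVr7svd7u7cmJ7u62vd3u7suqrMy6q924eHZUaKlUQxXN7rrN7ty5dZ3t7qa83e3d27q7y7ve2UNQJYeLuFZQBb3tvMy7l2Vq3u7umKzc3MzMu7qt7utiADRYqJzIiFEXiKuqupdmm97u7u2arNvMy83bupzLZDAAGHiavbiYVEmJqZqpeK3u7u7u7b3Mu63dzuy4VDMzNHhnZ5u9uZmHeqqYq6iL7u3u7d3sze28ve3e7sgyMyNYqnmqq8y6qrqaqYiqmK7u3d3d3u3d3tnL3d3tyVQyJYqanNy7zLms7amXeaua7u7e7cl3nO7M66ho3KzLdDNoqru93czMmM7tynQ1ac7u7d7uuL3cqbvNuXWsnMynZZu8zM3d3Muszdy8yqvM3u7d7sqs3tg1nMmYd6ut3dy6zMzdvc3dyr3N3Kzu7u7u7d3tu7vZU0q8uYl5vMze7tzcze68u7vK3d7Nze7u7u7d3uysvKvKq6vLunq93M3u7dzN7u7u7avM3t3d3N3d7u7u293aze2JmpebuKzNy83d287u7u7u3Mzu3e3czd3u7u7M3d3u7pZ5ZSOXerzMy83cze7u7u7u3e7d7dvN7u7u3d7t7u7u10eahFloZqu6vd3N3dzu7u7u7uzdyt3e7t3N7u7e7u7bZb7t2ndTRpq8zc3LvN7u7u7u7cy5zd3t3K7u7u3u3dy4vprdd3MUm93d3Kmt3d7u7u3tzKjM3M3Yru7u7u3M3Mm8Wd2WlySt7u7bvL7Lu83u7d7LqKu6q9e97u3e3Lzd2axI3du7lIzu7c3e7bqpm83t3uu3mJib2buoZXvKze7snFOd7u7LiLzN7u7qqqmZrNzN7rdnh3nMliAASczt7u66YGzu7t7tze7amZWKu5maur3ux1d4h6yGAABI3u7u7tdVbcvO7u7u6VMzR1erupiWat7XRniZepcRWJq+7u7duGXO25nu7ut2mry+t5vMqFJYrdlmZ5qJ3ard3M3d25mpRs7ux87u3d7u7u7sesy4MnmL3Luqmqi8mL3sZWZnuWNc3Lzbjt3u7u7u7d24q6hYu5ne7t3spQAVvKMAADZ0Rc7cqL283d3Lu8zd3NyIirvLqa3u7cp5cEjKQRAABEaM7rq8re3M3tyoms3bu8zd26h3Z6zKZUm6mZdXd1MjfO7My6ybzd3ey6h6vcq6vu29y6l0RWdkWqqYRXmZiYebl3d2iqqazch5qavMu7q9y83u7u3bllV7l2lCm6qqu4REM0VmeJnNtnrN7uy7urq93d3d7d3tqHlkWXWdzLq7qry5dTIles2Yre7u66qqu927u8zLqqzbqYqbzK3cu83c3cl1MSWLy5re7u7rqrq926zMzLzLvMvd3d3t3czMzd3ckxEBWbu5jO7u7uzNvN3Jzu3d2oRa3d7bzu7cvM3d3dxxAAOty6vO7u7u7d3Lzbru7tp5l4mWZnre7turzd3d3IQAOtypq97u7u7u7dzMve7td73Mt1Z4m93dy5re7dzcdhSu273c3u3N7t7t3cve7du87K3MmJq6vMy5i93dzLdWR97d7tztzM3d3t3N3u7u3N63eKuoVpmZmYeMzM3cg1mc7e7uq+3e7s3N3szu7u287GMTeYYzV5h3ec3MzeyJq83N3d2byqzu283s3u7u26zbh3mHh2VFu7vN7tzNyIqIq6qJrLqXV87tztSO7cyazNupvLm83Jer3u7t3M2Xl2m8upqsy4VEbd7uo4ztuZzMzMqrzd3dvcu7u7vN2miHnN7dzM3LpmVZ3u2le97by5ndy5q93LqN3cy5rN63mpnN7u3cvMu5iHjN7bhYqpqazdmszLzMuHnMzM3d2ovrvN3u3Ny6y7urqs7s25q7vLm9ls7KiavKmLy6vcqa3uzN7u3N3cu7zLy7ztzuy83qg0d6yWaKvNyqm8uKu93c3d3ty83dy7zdzdyqrtztvLmVAEmFaKvM3cvKzKi8u7ze7duq3d3d3e7u7cq7vOp7uqpQNEV5q8ze3NzNyrurzd7u2qzt3d7u7u7u3eitt5q6q8h2eImrvM3czc3e3d3Mze7Ive3d7u7u7d3u7s6Whmma7typqYmrzdzMzO7u7tu83djO3e7t3e7d7u7e7bl4eIru7uy7h4rMzLvN7u7u3Kq7p83e7s3e7u7u7cq97ad7us3u3t3Kic3My7zd3dzMqIiHq7ze3e7tvNzLvd7t3Jvu3d3e7u27zd3dt4mru7u7vLqaq8y6qa3aVazO7bztze7d3d3u7t3d3e7Ji8zN3dze3ciJq5rMpkV83N"/>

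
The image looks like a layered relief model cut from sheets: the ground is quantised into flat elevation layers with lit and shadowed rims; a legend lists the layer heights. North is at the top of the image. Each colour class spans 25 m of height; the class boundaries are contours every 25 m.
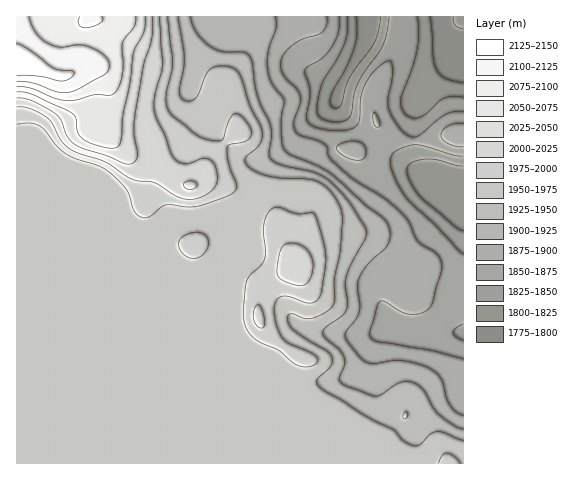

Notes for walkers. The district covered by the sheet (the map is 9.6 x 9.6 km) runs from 1780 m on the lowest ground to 2145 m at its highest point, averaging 1945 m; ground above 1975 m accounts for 16.8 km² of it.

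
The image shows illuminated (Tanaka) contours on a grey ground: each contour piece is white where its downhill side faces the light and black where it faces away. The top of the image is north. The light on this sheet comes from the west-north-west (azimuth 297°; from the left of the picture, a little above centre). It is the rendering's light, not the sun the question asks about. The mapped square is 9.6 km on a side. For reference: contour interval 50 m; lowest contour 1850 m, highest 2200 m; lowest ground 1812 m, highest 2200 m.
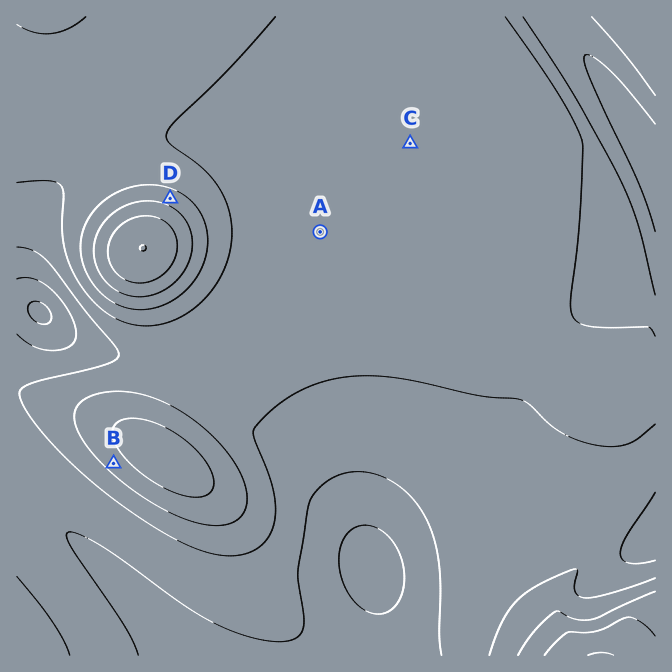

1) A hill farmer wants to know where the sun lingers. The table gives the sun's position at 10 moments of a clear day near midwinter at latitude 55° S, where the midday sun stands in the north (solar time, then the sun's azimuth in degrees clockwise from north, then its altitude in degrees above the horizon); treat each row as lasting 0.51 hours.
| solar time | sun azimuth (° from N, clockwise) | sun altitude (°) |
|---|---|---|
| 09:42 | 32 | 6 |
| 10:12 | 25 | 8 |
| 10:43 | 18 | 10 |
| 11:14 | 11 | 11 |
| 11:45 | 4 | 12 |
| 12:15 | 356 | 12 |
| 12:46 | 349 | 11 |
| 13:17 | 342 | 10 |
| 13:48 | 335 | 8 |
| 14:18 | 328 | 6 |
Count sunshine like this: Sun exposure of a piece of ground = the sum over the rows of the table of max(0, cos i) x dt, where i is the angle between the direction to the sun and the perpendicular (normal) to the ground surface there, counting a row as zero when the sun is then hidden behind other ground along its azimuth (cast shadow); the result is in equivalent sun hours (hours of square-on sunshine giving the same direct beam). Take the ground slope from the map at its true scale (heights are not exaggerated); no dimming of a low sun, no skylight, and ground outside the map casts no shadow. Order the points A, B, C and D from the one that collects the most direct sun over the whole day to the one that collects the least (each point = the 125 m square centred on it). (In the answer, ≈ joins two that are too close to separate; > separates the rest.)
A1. D > C ≈ A > B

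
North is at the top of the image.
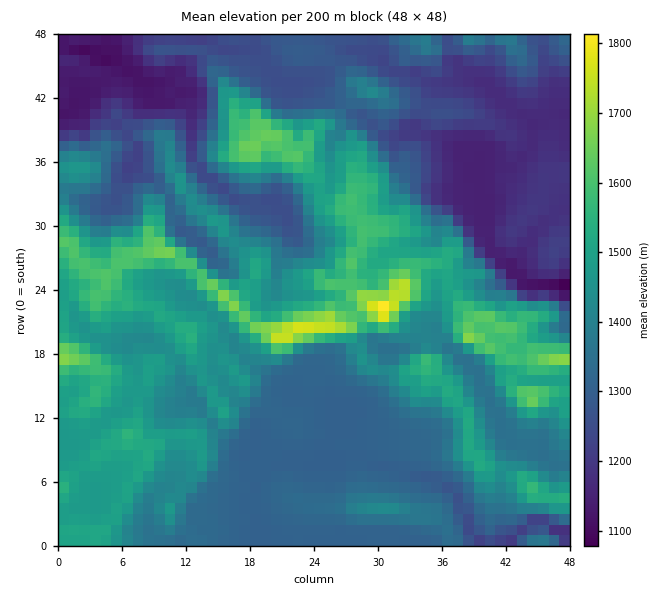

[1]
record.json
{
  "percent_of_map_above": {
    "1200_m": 87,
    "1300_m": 71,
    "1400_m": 43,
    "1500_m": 21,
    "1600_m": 5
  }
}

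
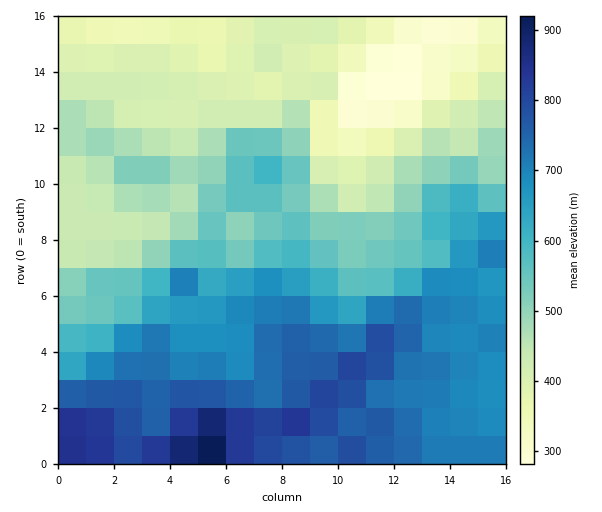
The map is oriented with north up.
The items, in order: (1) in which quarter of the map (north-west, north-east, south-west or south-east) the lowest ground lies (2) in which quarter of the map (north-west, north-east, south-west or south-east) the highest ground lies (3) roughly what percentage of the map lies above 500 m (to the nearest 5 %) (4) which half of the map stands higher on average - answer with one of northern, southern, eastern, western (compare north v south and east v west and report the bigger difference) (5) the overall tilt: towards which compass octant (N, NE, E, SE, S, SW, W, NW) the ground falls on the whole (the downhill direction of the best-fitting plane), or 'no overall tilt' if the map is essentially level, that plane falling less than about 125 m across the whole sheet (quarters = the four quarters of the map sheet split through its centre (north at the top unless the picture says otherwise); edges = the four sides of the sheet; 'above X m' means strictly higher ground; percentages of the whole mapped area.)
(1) The lowest ground is in the north-east quarter.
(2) The highest point lies in the south-west quarter of the map.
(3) Ground above 500 m makes up about 60 % of the sheet.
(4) On average the southern half of the map is the higher ground.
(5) On the whole the ground falls towards the north.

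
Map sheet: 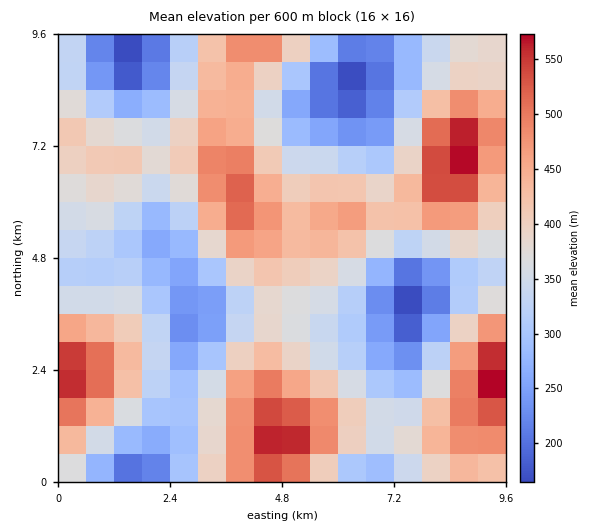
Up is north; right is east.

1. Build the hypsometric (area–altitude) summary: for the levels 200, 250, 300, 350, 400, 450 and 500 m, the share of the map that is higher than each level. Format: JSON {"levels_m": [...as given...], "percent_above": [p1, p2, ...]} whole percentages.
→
{"levels_m": [200, 250, 300, 350, 400, 450, 500], "percent_above": [96, 88, 76, 59, 39, 22, 10]}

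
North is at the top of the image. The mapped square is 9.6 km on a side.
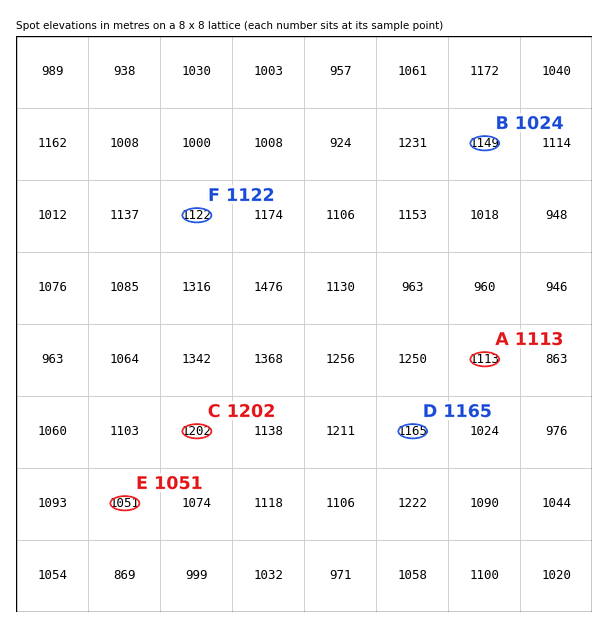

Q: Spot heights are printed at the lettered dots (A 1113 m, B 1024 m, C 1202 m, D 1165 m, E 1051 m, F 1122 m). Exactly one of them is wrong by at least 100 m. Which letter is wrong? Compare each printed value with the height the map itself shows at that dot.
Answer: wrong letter B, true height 1149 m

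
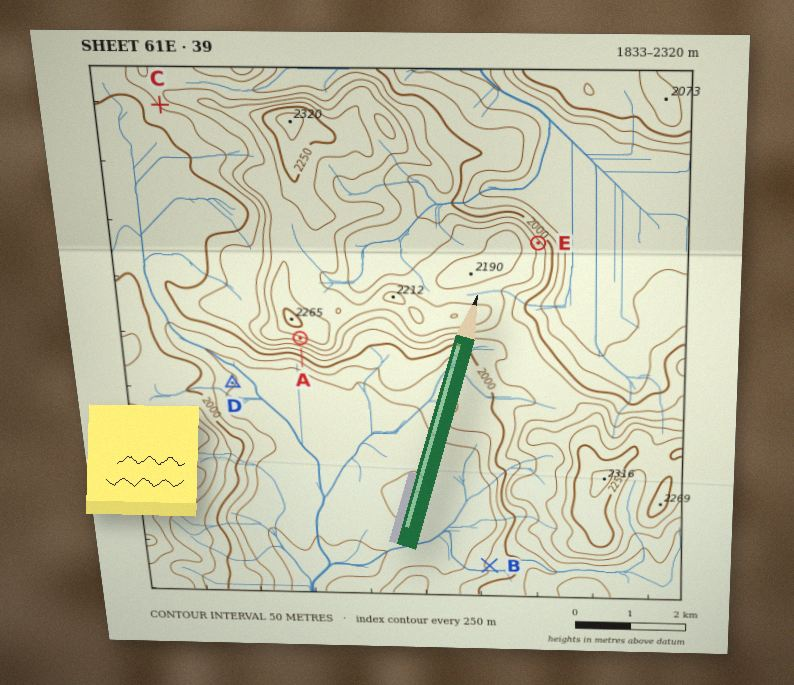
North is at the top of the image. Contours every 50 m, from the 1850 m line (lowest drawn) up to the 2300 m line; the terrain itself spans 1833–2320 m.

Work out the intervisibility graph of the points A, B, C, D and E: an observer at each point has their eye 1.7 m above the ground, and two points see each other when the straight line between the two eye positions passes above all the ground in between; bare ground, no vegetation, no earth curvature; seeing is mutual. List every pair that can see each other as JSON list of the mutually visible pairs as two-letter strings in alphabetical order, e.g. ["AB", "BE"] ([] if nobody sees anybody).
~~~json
["AB", "AD", "BD"]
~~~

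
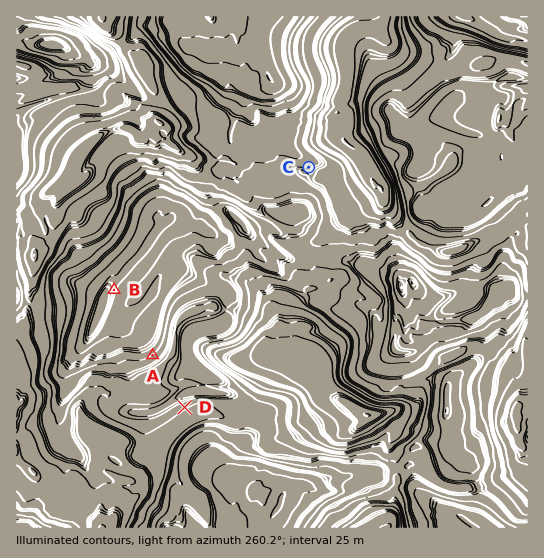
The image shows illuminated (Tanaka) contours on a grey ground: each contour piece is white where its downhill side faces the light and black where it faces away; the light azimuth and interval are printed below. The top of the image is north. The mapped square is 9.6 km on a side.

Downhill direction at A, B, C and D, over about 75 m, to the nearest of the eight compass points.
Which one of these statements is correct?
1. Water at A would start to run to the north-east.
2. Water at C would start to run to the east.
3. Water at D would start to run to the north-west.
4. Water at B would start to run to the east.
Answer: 3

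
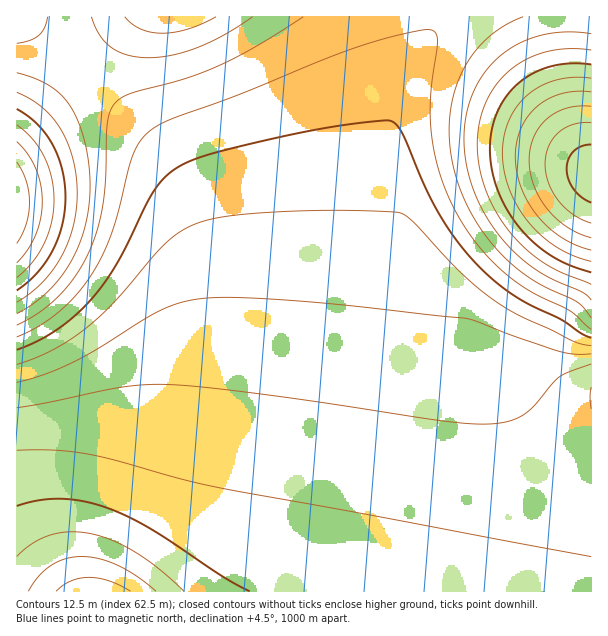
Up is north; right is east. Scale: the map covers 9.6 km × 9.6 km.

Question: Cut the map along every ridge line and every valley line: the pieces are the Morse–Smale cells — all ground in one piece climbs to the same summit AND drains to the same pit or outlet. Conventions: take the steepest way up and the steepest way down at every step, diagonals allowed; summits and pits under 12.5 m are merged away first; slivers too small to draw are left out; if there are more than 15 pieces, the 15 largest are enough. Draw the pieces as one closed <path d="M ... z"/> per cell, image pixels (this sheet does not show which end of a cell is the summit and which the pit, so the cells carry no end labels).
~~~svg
<path d="M591 16l-151 0-4 13-18 22-15 26-11 28-6 29-2 94-10 95-16 114-28 148 0 7 262-1z"/><path d="M438 16l-418 1 31 25 69 64 44 47 28 44 10 27 8 30 4 37 0 53-8 75-10 61-9 30-12 24-41 58 196-1 26-145 16-99 10-98 3-100 3-24 4-20 11-28 15-26 18-22 3-6z"/><path d="M20 16l-4 1 0 574 116 1 43-58 12-24 9-30 10-61 8-75 0-53-4-37-8-30-10-27-28-44-44-47-69-64z"/>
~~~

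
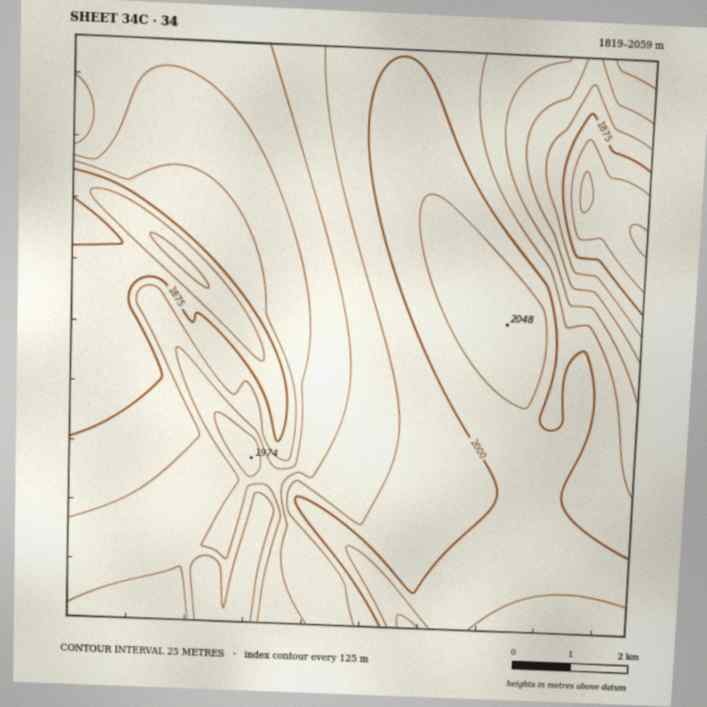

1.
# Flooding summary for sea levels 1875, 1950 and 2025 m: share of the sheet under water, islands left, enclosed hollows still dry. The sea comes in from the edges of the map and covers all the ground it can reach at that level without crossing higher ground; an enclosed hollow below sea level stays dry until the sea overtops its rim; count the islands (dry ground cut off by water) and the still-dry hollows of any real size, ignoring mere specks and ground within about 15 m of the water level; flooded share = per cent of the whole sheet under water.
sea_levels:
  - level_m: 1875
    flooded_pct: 11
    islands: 0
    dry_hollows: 0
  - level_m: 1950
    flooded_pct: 51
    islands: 1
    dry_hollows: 0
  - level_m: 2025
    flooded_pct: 93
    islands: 1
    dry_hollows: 0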